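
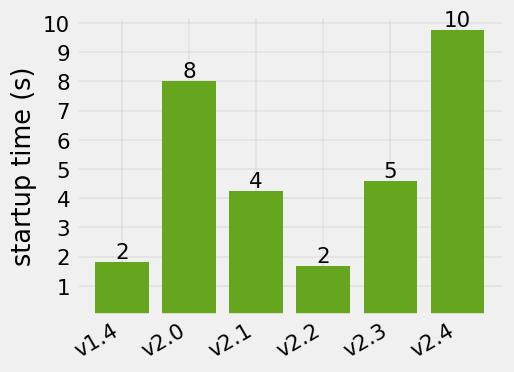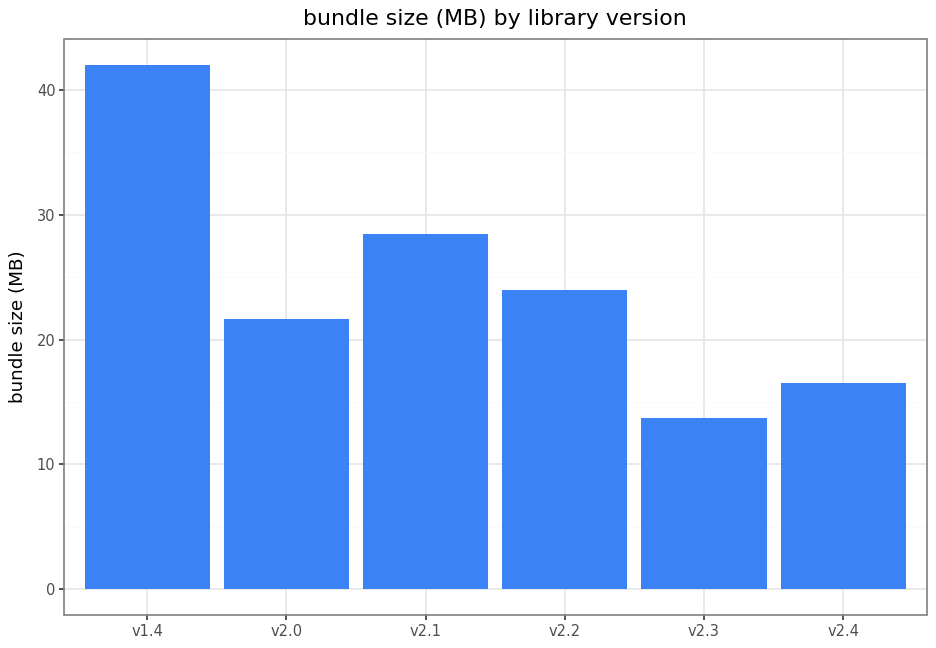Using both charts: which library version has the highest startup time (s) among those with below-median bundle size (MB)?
v2.4

Chart 2 median bundle size (MB) ≈ 25; below-median library versions: v2.0, v2.3, v2.4. Among those, v2.4 has the highest startup time (s) (≈ 10).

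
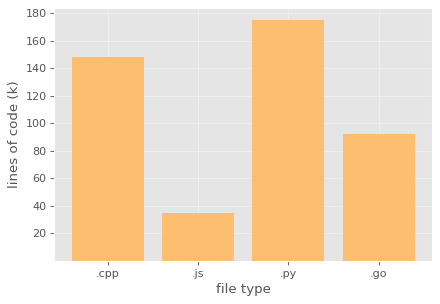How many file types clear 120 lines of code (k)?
Above 120: .cpp, .py.

2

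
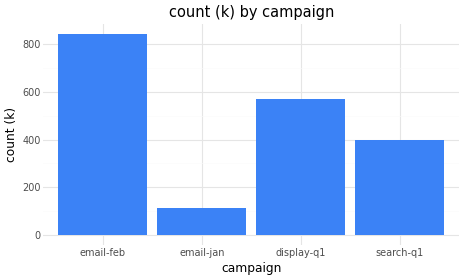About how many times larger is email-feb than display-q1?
email-feb ≈ 800, display-q1 ≈ 600; 800/600 ≈ 1.33.

≈ 1.33×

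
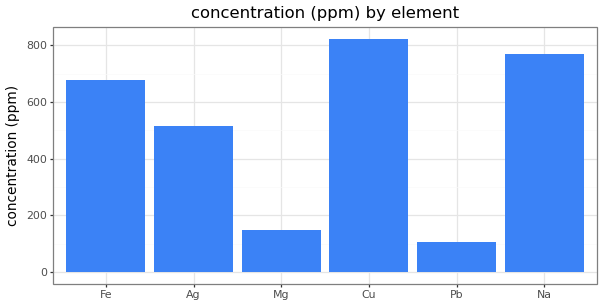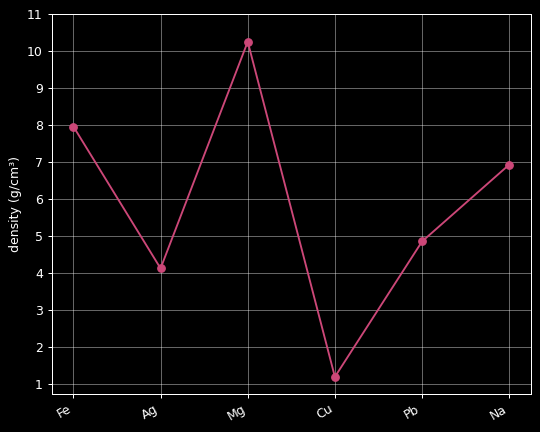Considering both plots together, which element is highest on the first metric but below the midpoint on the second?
Chart 2 median density (g/cm³) ≈ 6; below-median elements: Ag, Cu, Pb. Among those, Cu has the highest concentration (ppm) (≈ 800).

Cu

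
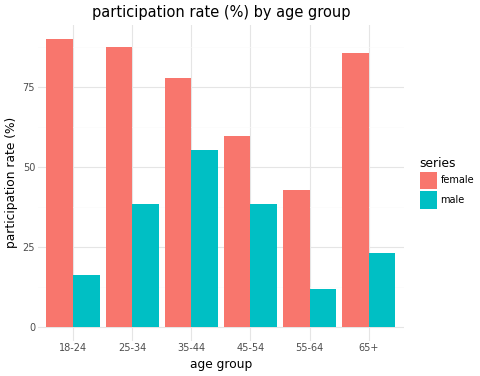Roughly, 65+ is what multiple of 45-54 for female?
65+ ≈ 90, 45-54 ≈ 60; 90/60 ≈ 1.5.

≈ 1.5×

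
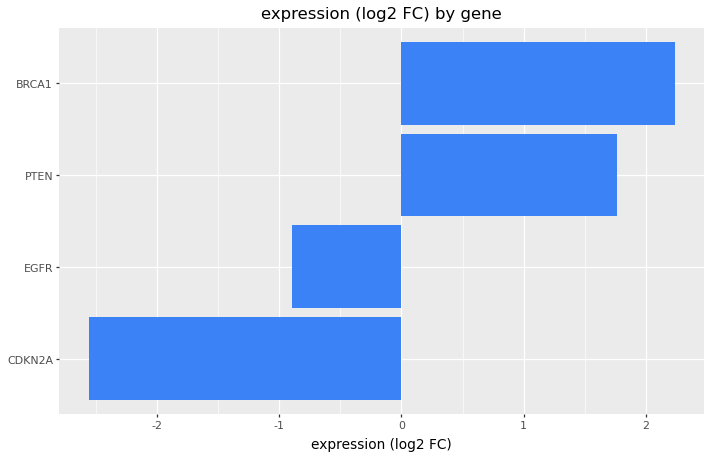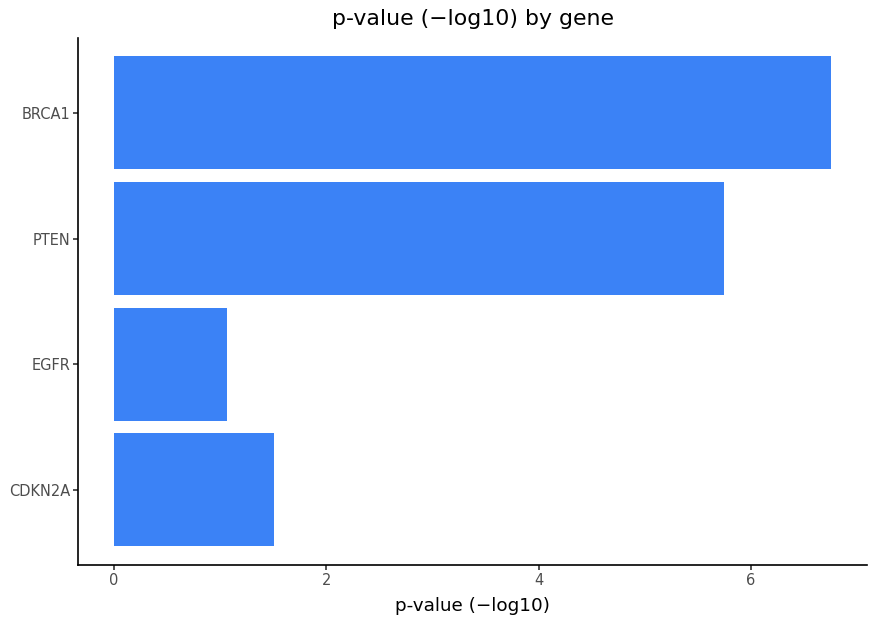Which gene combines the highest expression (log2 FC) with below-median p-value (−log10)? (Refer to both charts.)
Chart 2 median p-value (−log10) ≈ 4; below-median genes: CDKN2A, EGFR. Among those, EGFR has the highest expression (log2 FC) (≈ -1).

EGFR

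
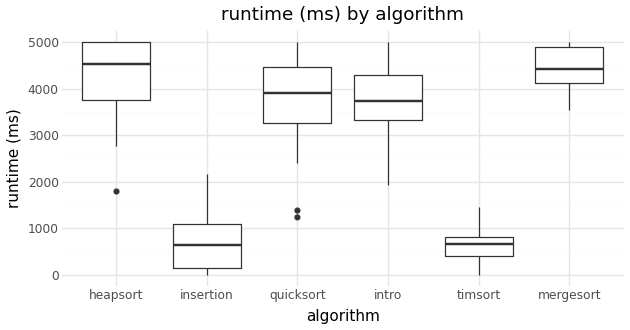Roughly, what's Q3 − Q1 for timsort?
≈ 500

Q3 ≈ 1000, Q1 ≈ 500; IQR ≈ 500.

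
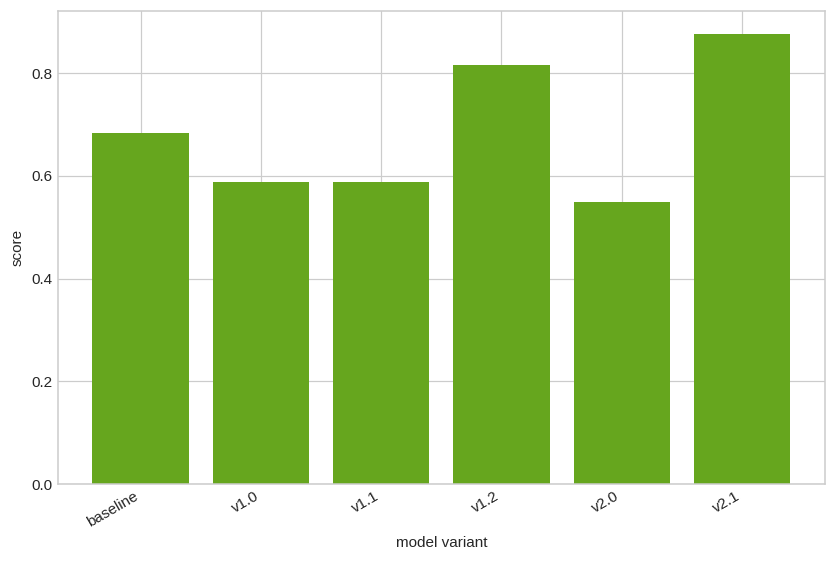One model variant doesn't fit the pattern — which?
v2.1 ≈ 0.9; the rest sit between ≈ 0.6 and ≈ 0.8.

v2.1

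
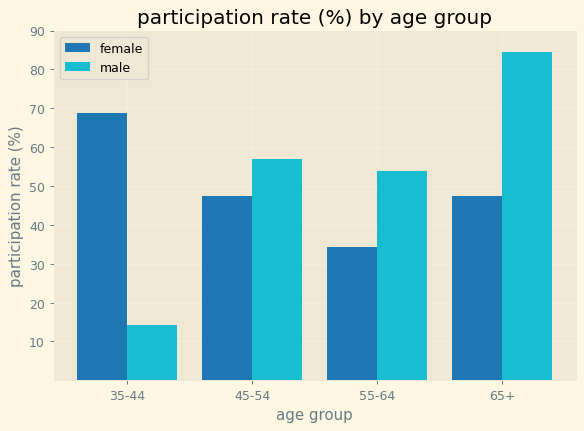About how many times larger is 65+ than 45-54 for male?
≈ 1.33×

65+ ≈ 80, 45-54 ≈ 60; 80/60 ≈ 1.33.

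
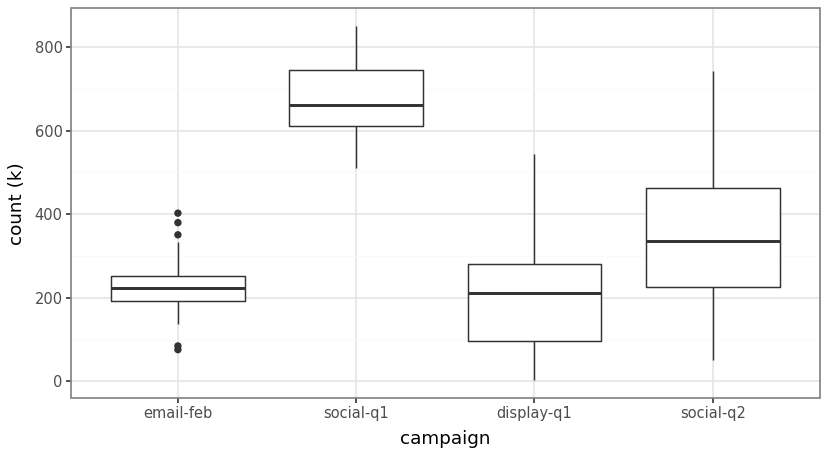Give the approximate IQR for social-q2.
≈ 250

Q3 ≈ 450, Q1 ≈ 200; IQR ≈ 250.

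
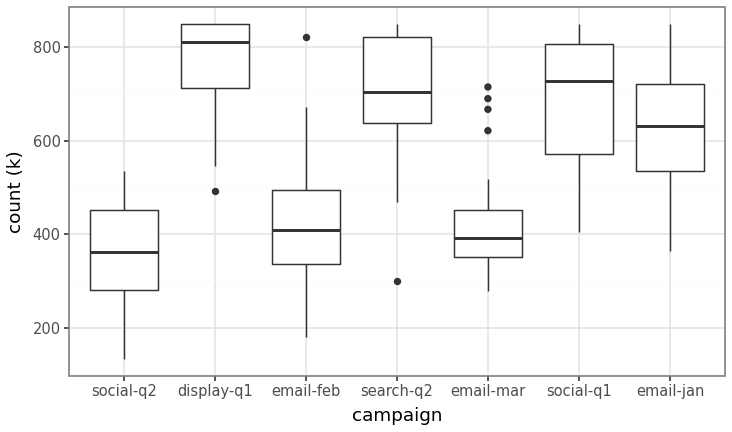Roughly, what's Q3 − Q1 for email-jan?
≈ 150

Q3 ≈ 700, Q1 ≈ 550; IQR ≈ 150.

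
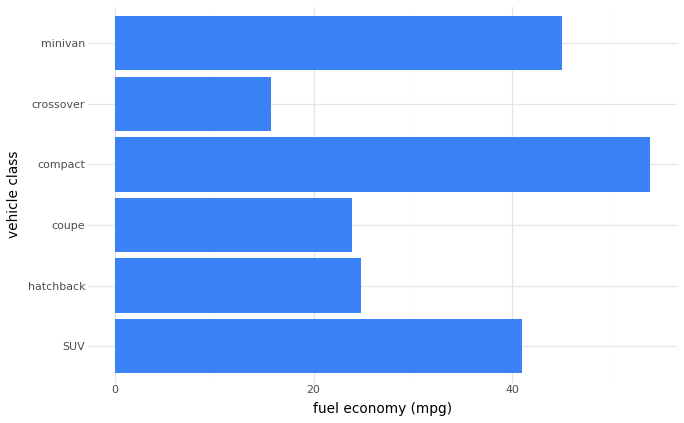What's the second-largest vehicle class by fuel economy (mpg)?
Top 3: compact ≈ 55, minivan ≈ 45, SUV ≈ 40.

minivan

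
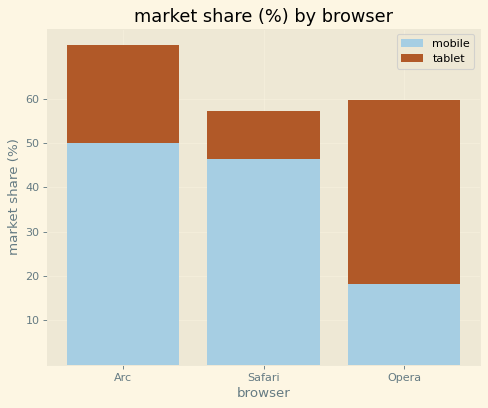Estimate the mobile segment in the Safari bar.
mobile top ≈ 50, bottom ≈ 0; segment ≈ 50.

≈ 50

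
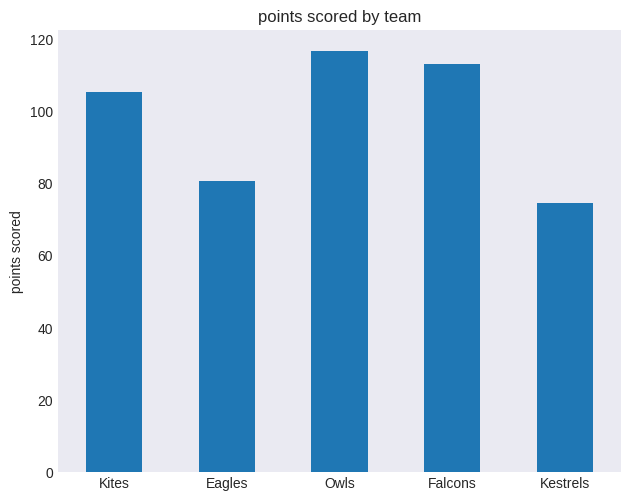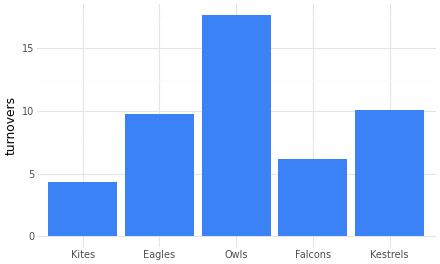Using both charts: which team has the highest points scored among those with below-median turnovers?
Falcons

Chart 2 median turnovers ≈ 10; below-median teams: Kites, Falcons. Among those, Falcons has the highest points scored (≈ 120).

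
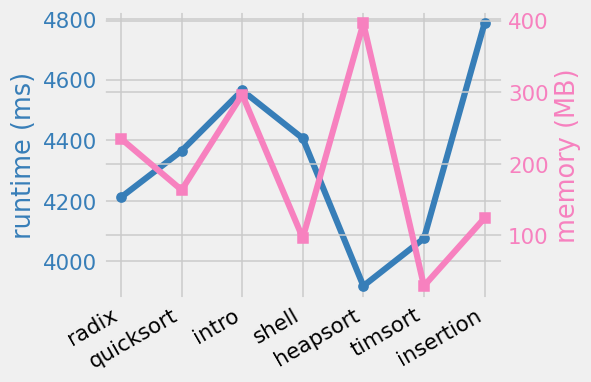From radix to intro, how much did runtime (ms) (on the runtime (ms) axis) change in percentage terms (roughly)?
≈ +9.5%

radix ≈ 4200, intro ≈ 4600; (4600 − 4200) / 4200 ≈ +9.5%.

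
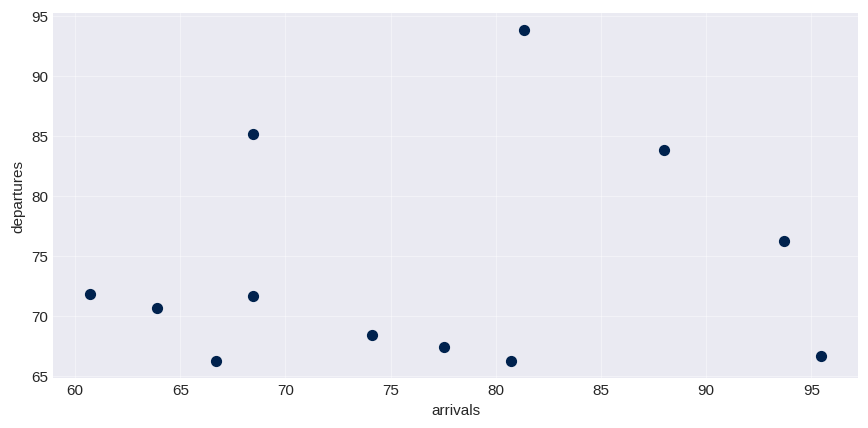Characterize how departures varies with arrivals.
Points are roughly uncorrelated; weak (|r| ≈ 0.1).

no clear correlation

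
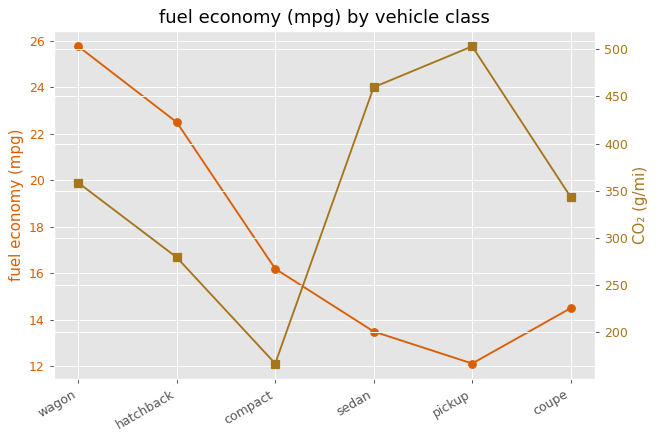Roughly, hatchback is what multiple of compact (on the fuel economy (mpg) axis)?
≈ 1.38×

hatchback ≈ 22, compact ≈ 16; 22/16 ≈ 1.38.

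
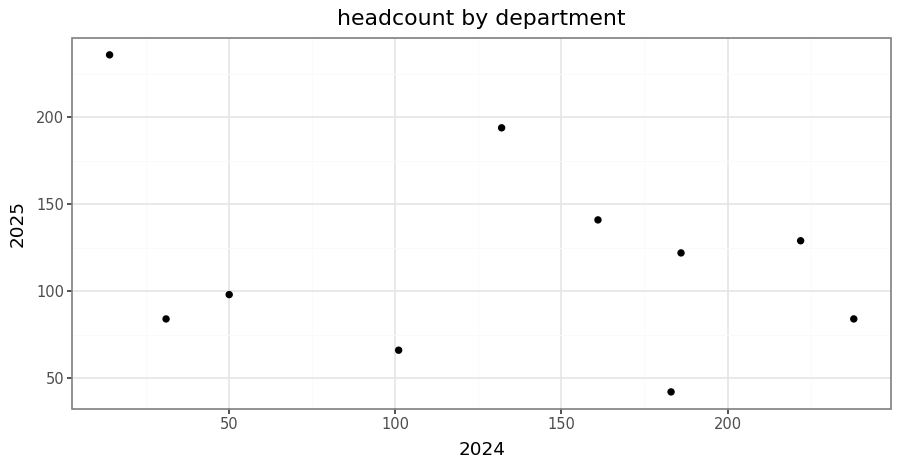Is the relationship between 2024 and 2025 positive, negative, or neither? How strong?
negative, weak

Points are negatively correlated; weak (|r| ≈ 0.3).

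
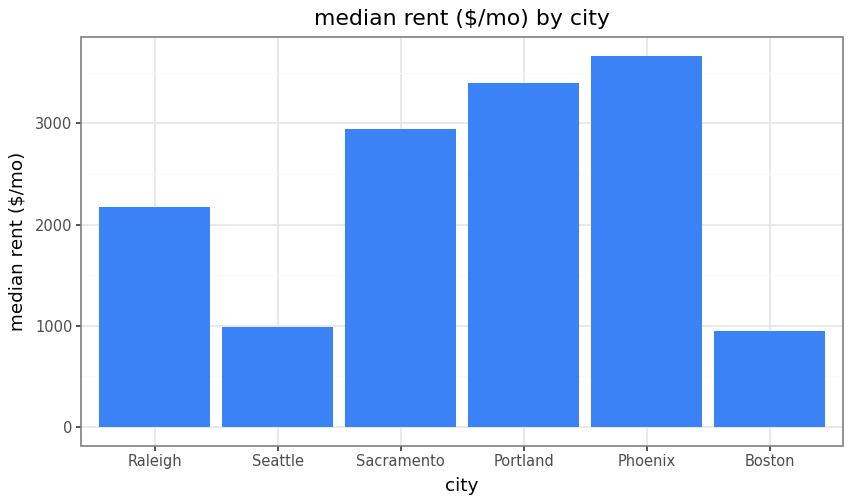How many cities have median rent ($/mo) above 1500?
4

Above 1500: Raleigh, Sacramento, Portland, Phoenix.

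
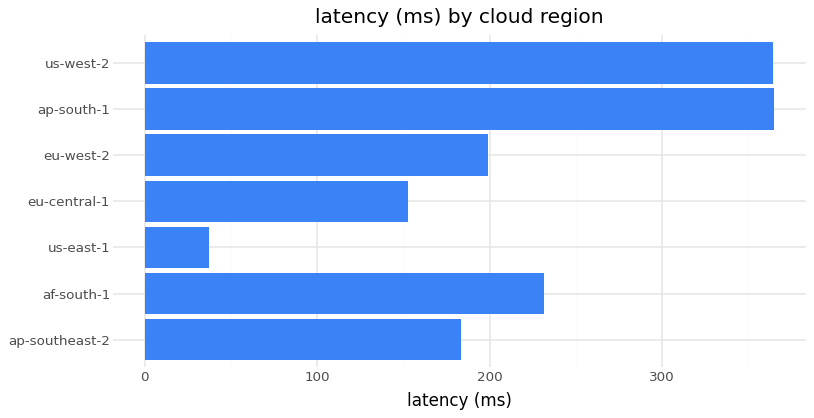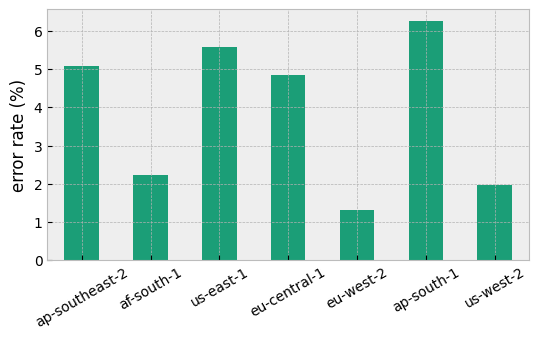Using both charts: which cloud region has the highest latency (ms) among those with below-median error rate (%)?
us-west-2

Chart 2 median error rate (%) ≈ 5; below-median cloud regions: af-south-1, eu-west-2, us-west-2. Among those, us-west-2 has the highest latency (ms) (≈ 350).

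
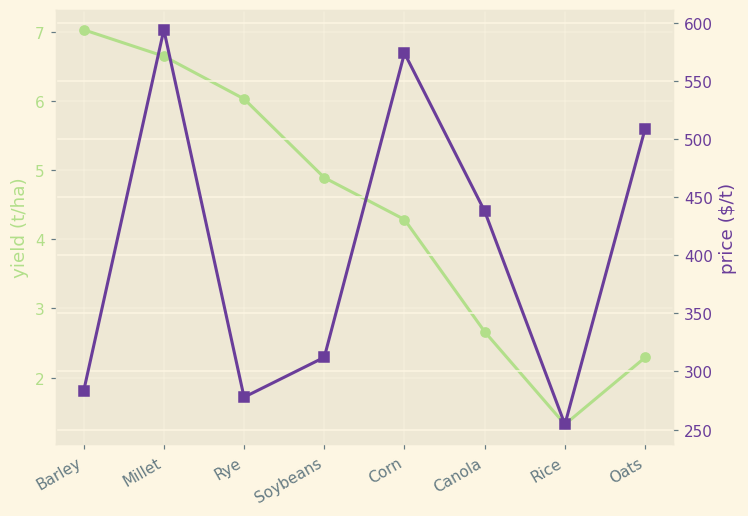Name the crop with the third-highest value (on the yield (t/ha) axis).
Top 4 (on the yield (t/ha) axis): Barley ≈ 7.0, Millet ≈ 6.5, Rye ≈ 6.0, Soybeans ≈ 5.0.

Rye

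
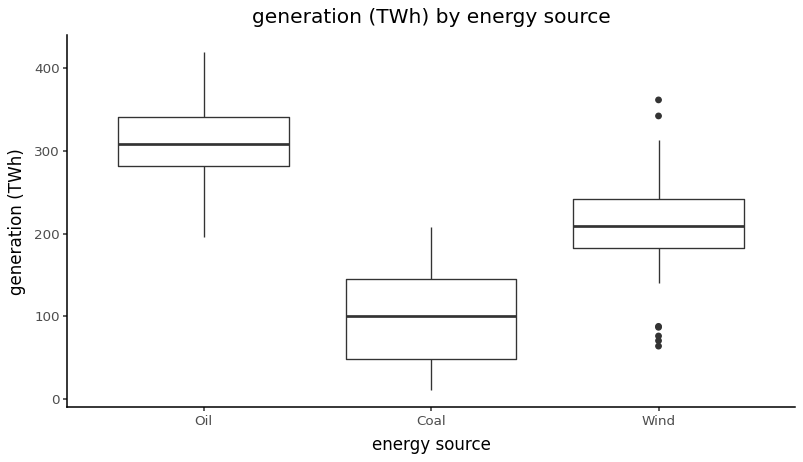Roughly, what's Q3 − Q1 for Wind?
≈ 60

Q3 ≈ 240, Q1 ≈ 180; IQR ≈ 60.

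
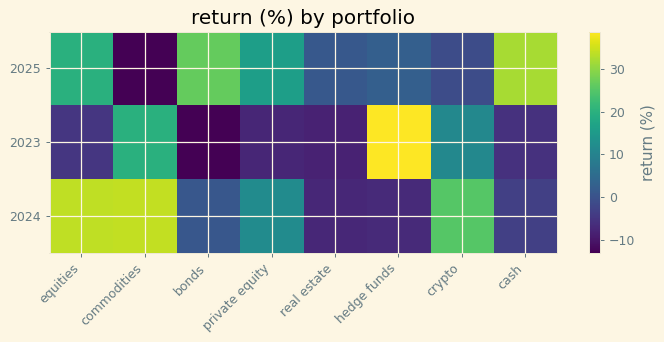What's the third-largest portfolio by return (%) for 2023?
crypto

Top 4 for 2023: hedge funds ≈ 40, commodities ≈ 20, crypto ≈ 10, equities ≈ -5.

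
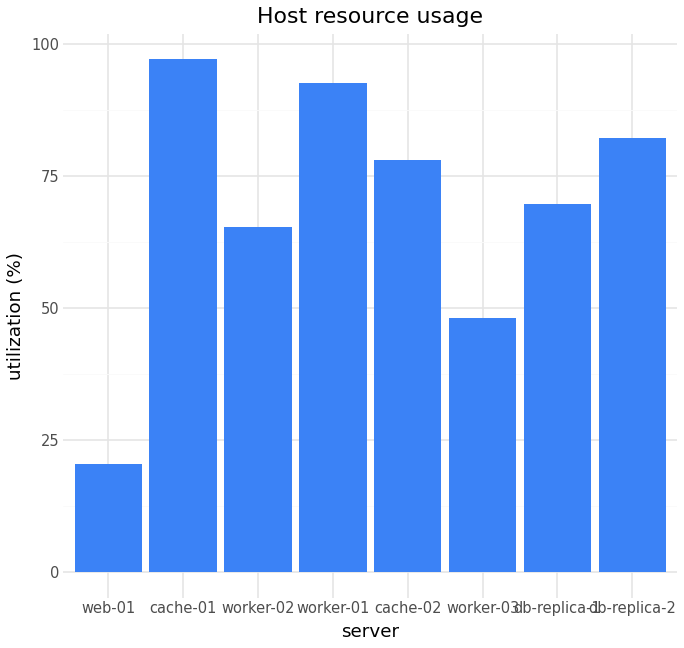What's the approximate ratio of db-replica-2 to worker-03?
db-replica-2 ≈ 80, worker-03 ≈ 50; 80/50 ≈ 1.6.

≈ 1.6×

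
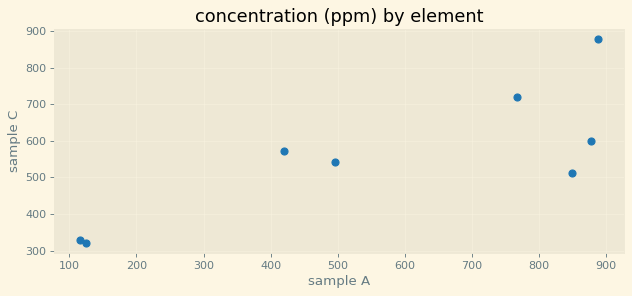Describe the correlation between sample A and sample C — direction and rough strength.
Points are positively correlated; strong (|r| ≈ 0.8).

positive, strong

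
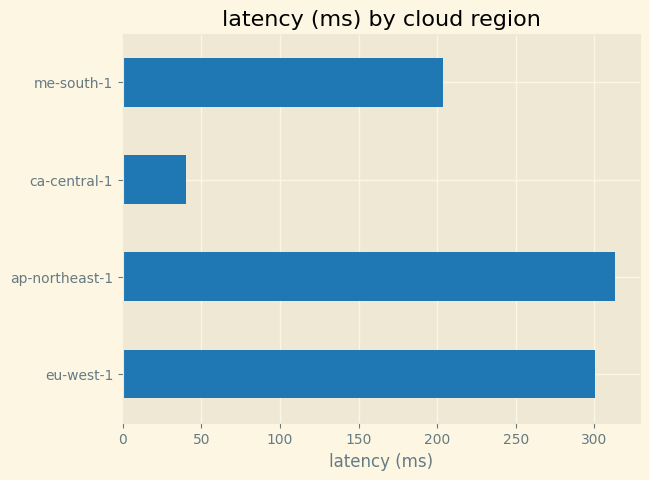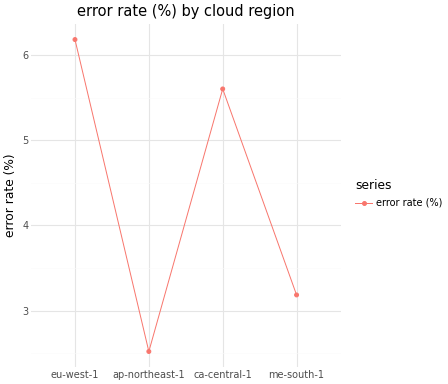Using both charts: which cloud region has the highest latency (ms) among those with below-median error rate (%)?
ap-northeast-1

Chart 2 median error rate (%) ≈ 4; below-median cloud regions: ap-northeast-1, me-south-1. Among those, ap-northeast-1 has the highest latency (ms) (≈ 300).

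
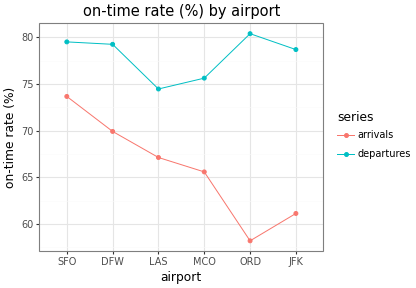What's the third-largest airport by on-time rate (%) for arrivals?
Top 4 for arrivals: SFO ≈ 74, DFW ≈ 70, LAS ≈ 68, MCO ≈ 66.

LAS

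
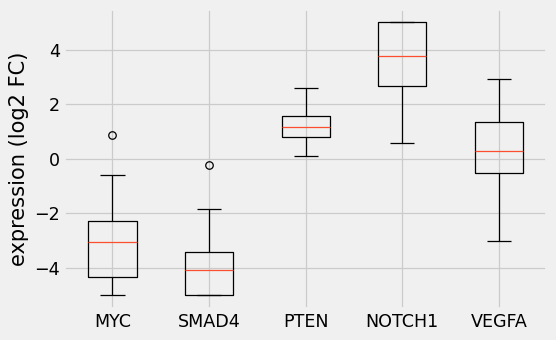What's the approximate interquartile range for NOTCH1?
≈ 2

Q3 ≈ 5, Q1 ≈ 3; IQR ≈ 2.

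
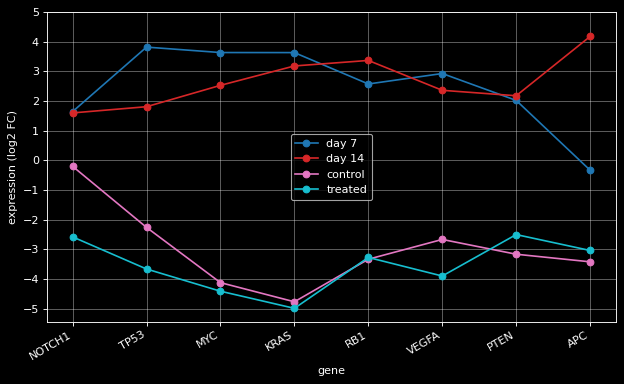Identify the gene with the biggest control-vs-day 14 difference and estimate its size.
KRAS, ≈ 8 log2 FC

KRAS: control ≈ -5, day 14 ≈ 3 → gap ≈ 8. Next-largest (APC) is only ≈ 7.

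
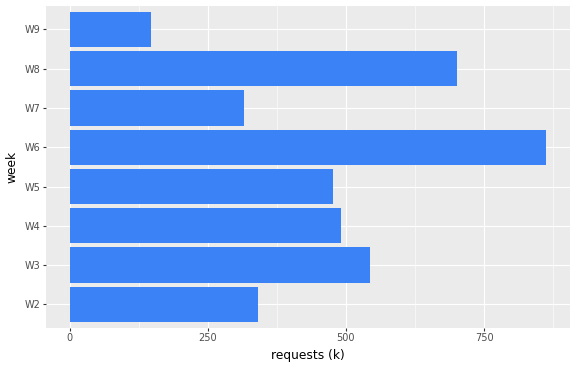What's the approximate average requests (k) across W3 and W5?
(500 + 500) / 2 ≈ 500.

≈ 500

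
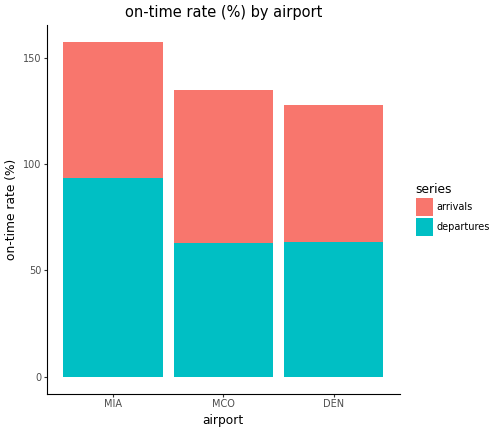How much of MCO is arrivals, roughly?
arrivals top ≈ 140, bottom ≈ 60; segment ≈ 80.

≈ 80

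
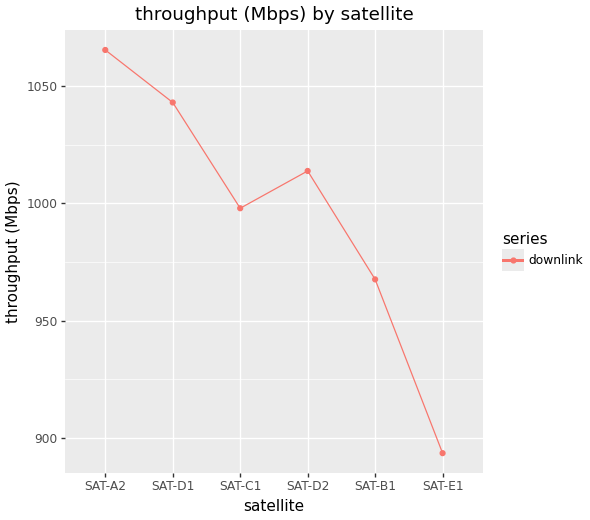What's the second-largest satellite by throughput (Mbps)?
SAT-D1

Top 3: SAT-A2 ≈ 1060, SAT-D1 ≈ 1040, SAT-D2 ≈ 1020.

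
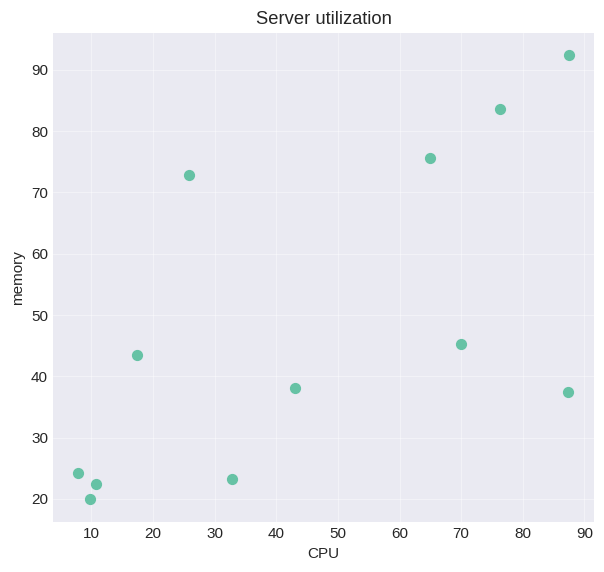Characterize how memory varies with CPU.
positive, moderate

Points are positively correlated; moderate (|r| ≈ 0.6).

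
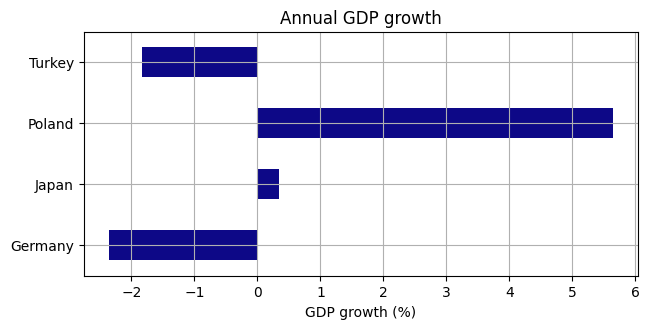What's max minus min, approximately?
≈ 8

Max Poland ≈ 6, min Germany ≈ -2; range ≈ 8.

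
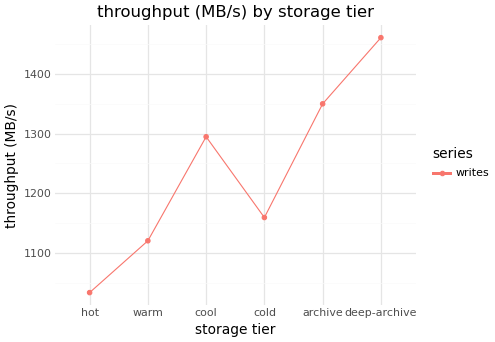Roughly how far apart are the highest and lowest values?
≈ 400

Max deep-archive ≈ 1450, min hot ≈ 1050; range ≈ 400.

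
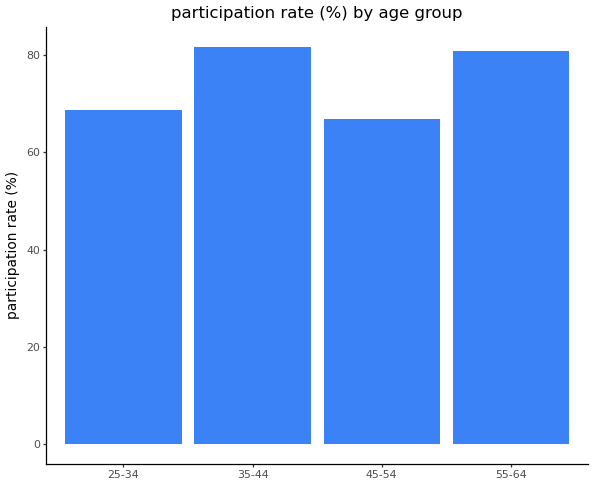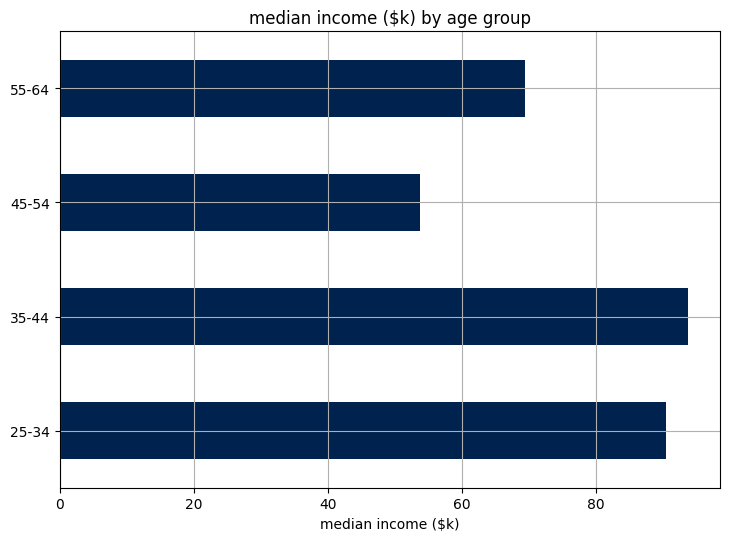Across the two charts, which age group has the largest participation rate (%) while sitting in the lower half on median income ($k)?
Chart 2 median median income ($k) ≈ 80; below-median age groups: 45-54, 55-64. Among those, 55-64 has the highest participation rate (%) (≈ 80).

55-64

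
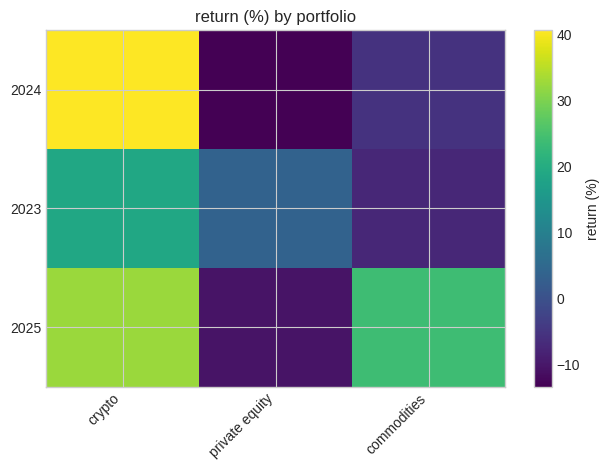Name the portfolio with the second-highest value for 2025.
commodities

Top 3 for 2025: crypto ≈ 30, commodities ≈ 25, private equity ≈ -10.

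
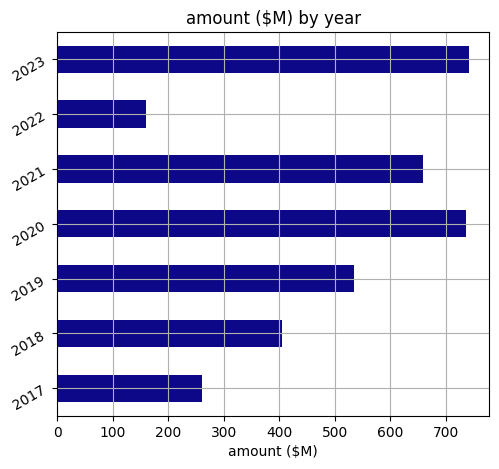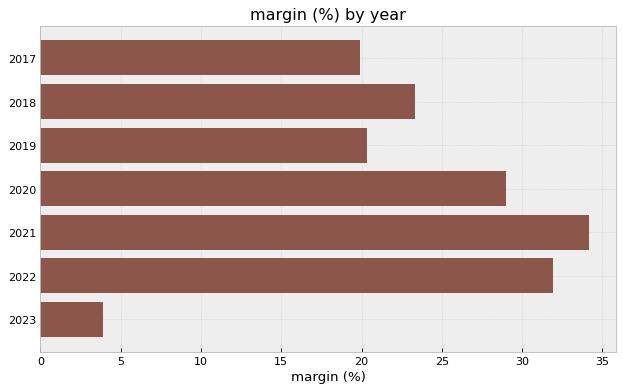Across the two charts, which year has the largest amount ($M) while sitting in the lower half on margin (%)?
Chart 2 median margin (%) ≈ 25; below-median years: 2017, 2019, 2023. Among those, 2023 has the highest amount ($M) (≈ 700).

2023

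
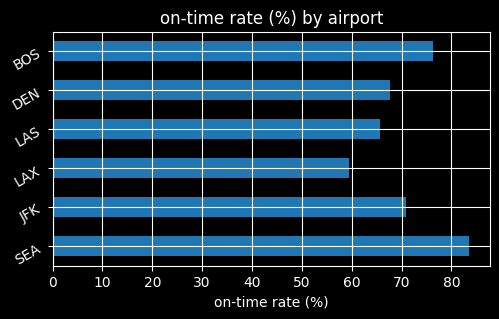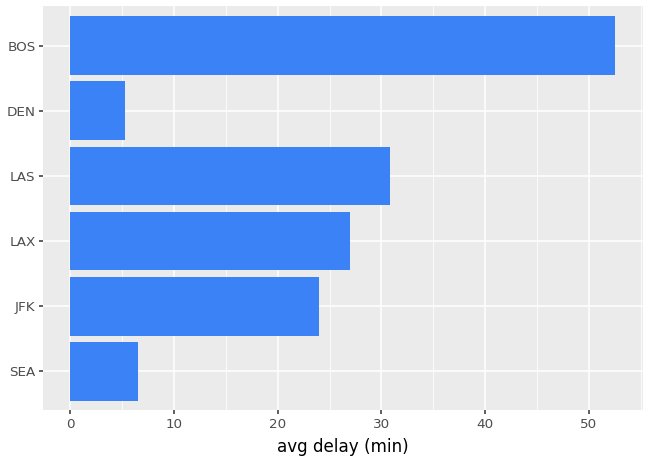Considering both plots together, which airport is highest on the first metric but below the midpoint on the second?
Chart 2 median avg delay (min) ≈ 25; below-median airports: SEA, JFK, DEN. Among those, SEA has the highest on-time rate (%) (≈ 80).

SEA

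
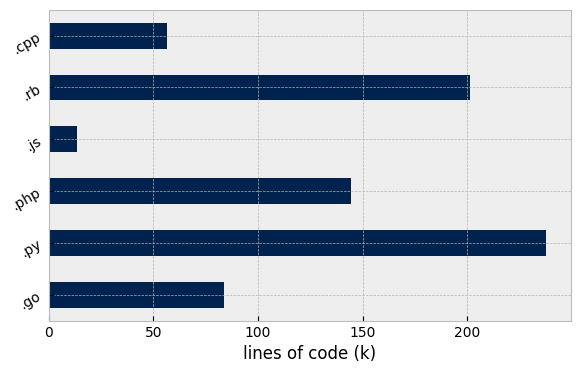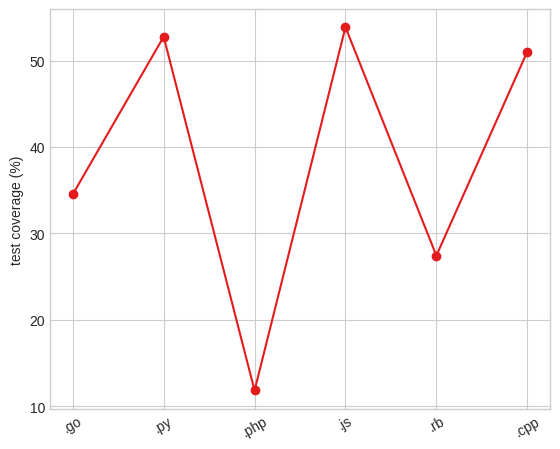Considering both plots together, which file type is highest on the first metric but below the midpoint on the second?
Chart 2 median test coverage (%) ≈ 45; below-median file types: .go, .php, .rb. Among those, .rb has the highest lines of code (k) (≈ 200).

.rb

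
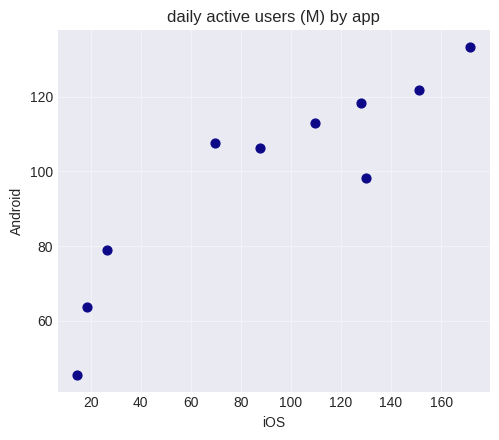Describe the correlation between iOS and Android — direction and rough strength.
positive, strong

Points are positively correlated; strong (|r| ≈ 0.9).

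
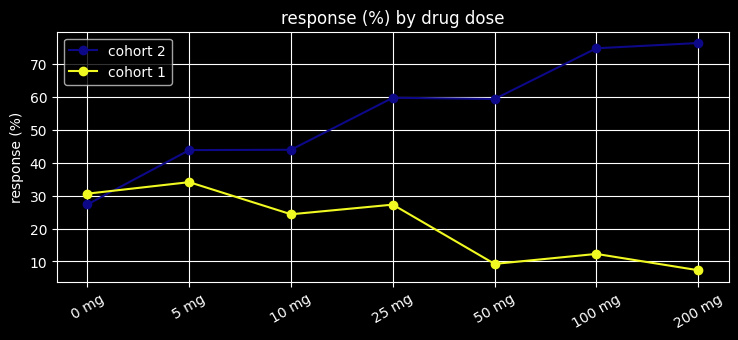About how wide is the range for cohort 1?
≈ 20

Max 5 mg ≈ 30, min 200 mg ≈ 10; range ≈ 20.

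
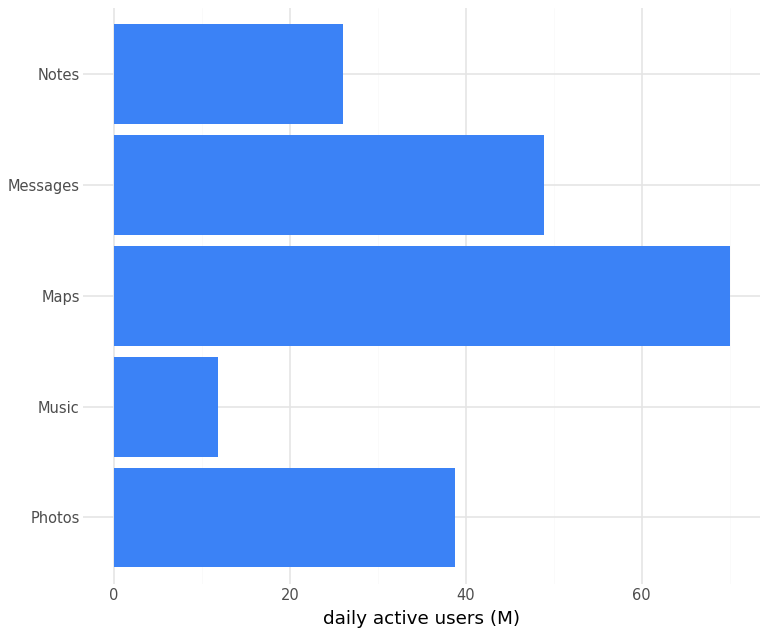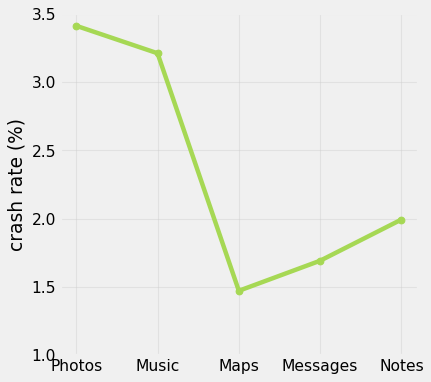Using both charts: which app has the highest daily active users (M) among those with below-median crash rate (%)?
Maps

Chart 2 median crash rate (%) ≈ 2; below-median apps: Maps, Messages. Among those, Maps has the highest daily active users (M) (≈ 70).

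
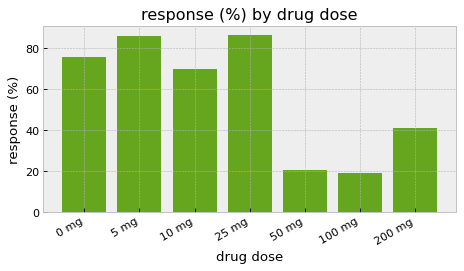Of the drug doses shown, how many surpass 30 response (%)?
Above 30: 0 mg, 5 mg, 10 mg, 25 mg, 200 mg.

5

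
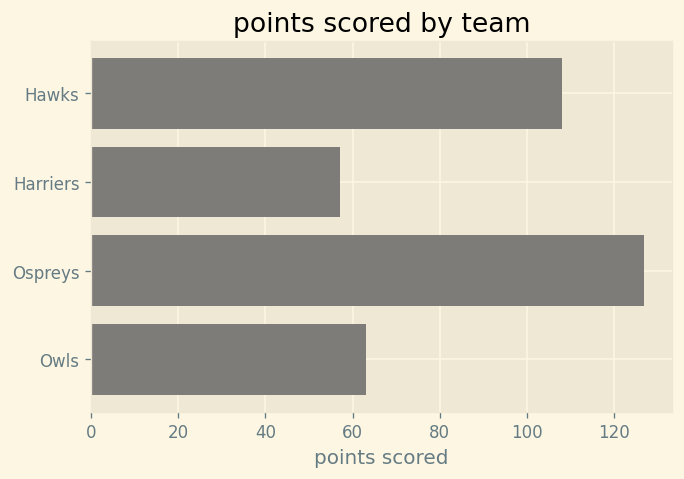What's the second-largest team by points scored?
Hawks

Top 3: Ospreys ≈ 120, Hawks ≈ 100, Owls ≈ 60.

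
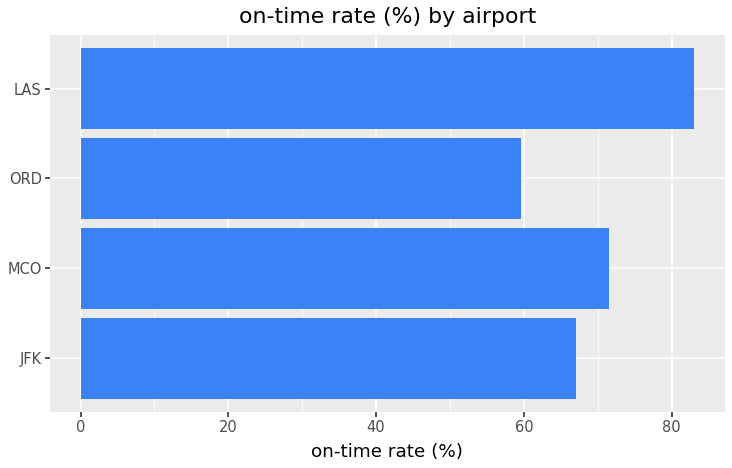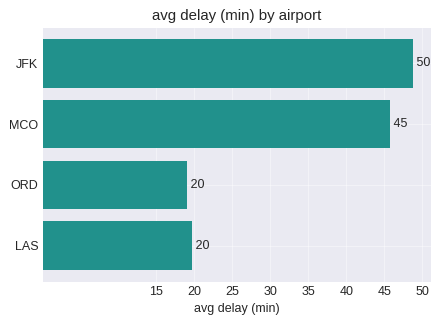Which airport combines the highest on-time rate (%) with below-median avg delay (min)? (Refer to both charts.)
Chart 2 median avg delay (min) ≈ 35; below-median airports: ORD, LAS. Among those, LAS has the highest on-time rate (%) (≈ 80).

LAS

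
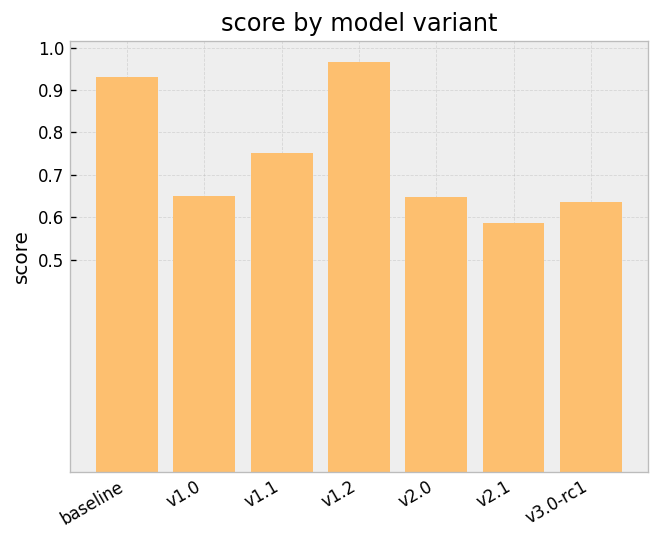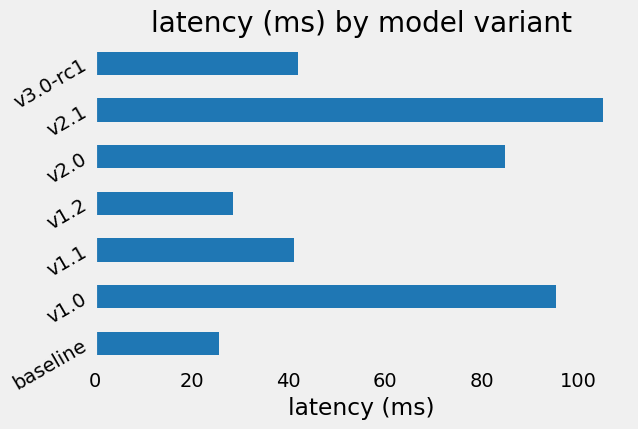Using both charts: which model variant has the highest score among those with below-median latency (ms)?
Chart 2 median latency (ms) ≈ 40; below-median model variants: baseline, v1.1, v1.2. Among those, v1.2 has the highest score (≈ 1).

v1.2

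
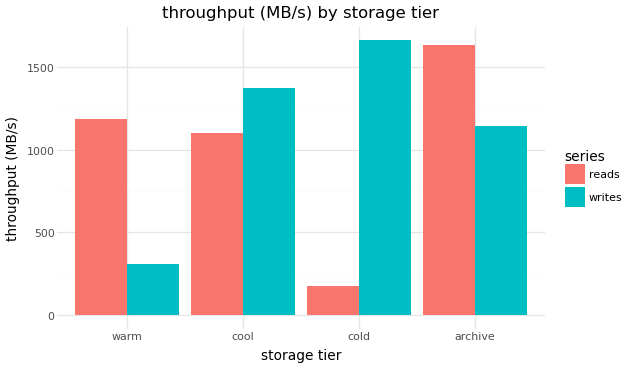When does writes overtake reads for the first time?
cool

warm: writes ≈ 400 vs reads ≈ 1200 (not yet); cool: writes ≈ 1400 vs reads ≈ 1200 (first crossover).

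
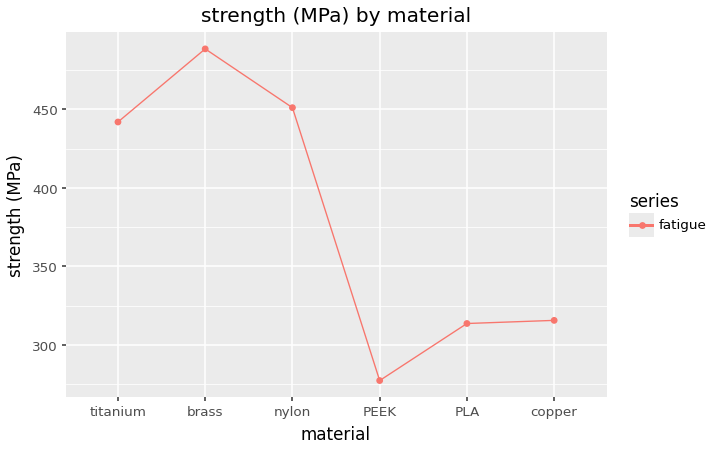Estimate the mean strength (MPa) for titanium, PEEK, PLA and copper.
≈ 340

(440 + 280 + 320 + 320) / 4 ≈ 340.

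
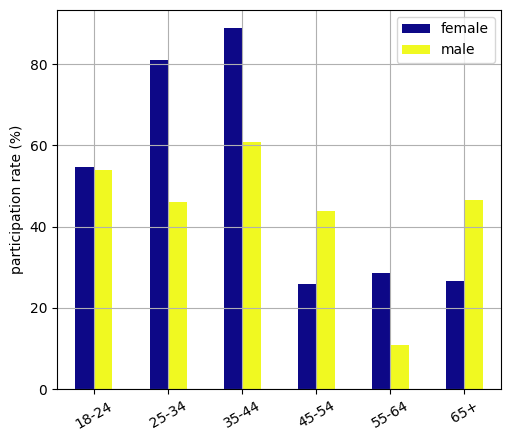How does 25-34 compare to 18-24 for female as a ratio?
≈ 1.6×

25-34 ≈ 80, 18-24 ≈ 50; 80/50 ≈ 1.6.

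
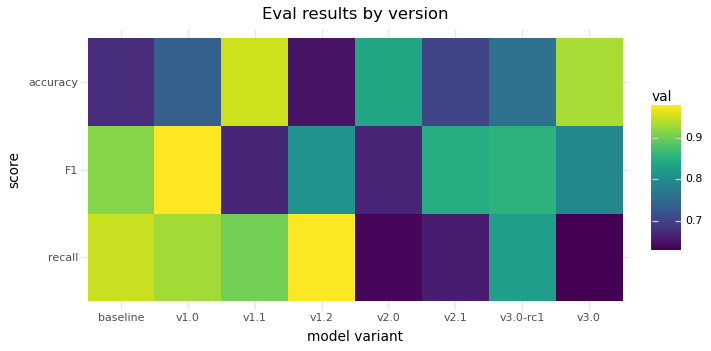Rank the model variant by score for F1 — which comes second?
baseline

Top 3 for F1: v1.0 ≈ 1.00, baseline ≈ 0.90, v3.0-rc1 ≈ 0.85.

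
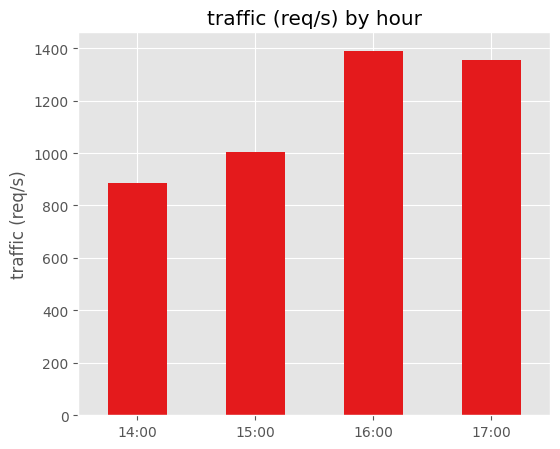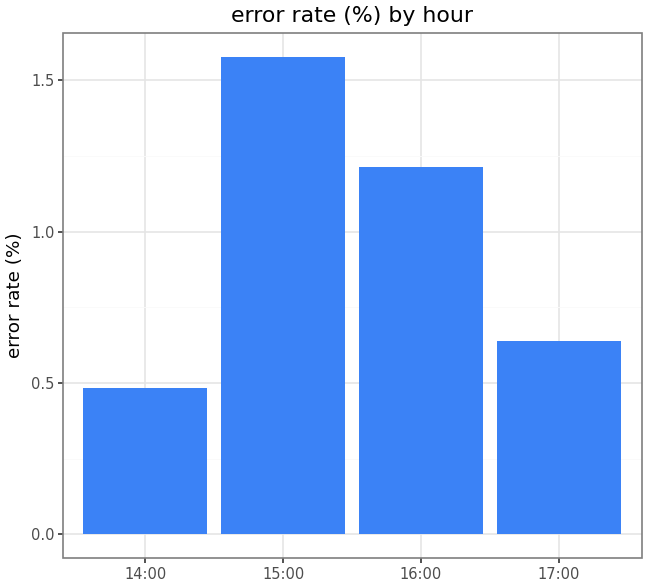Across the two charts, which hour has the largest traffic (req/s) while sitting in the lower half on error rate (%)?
17:00

Chart 2 median error rate (%) ≈ 1; below-median hours: 14:00, 17:00. Among those, 17:00 has the highest traffic (req/s) (≈ 1400).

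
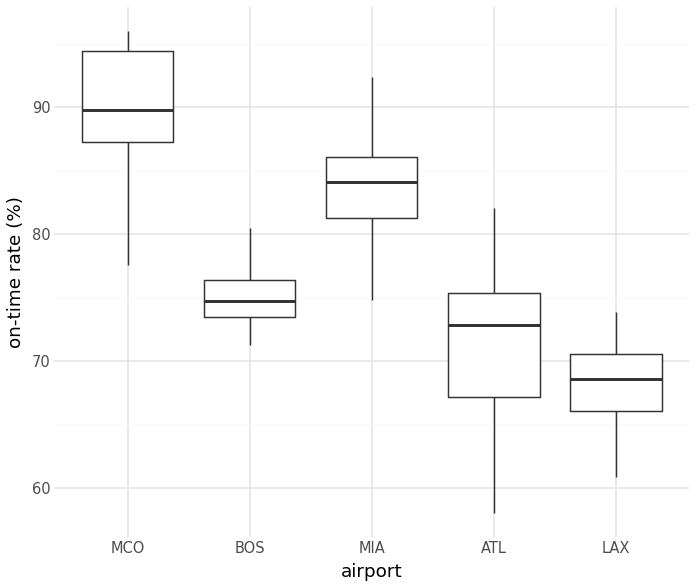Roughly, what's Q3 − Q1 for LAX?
≈ 4

Q3 ≈ 70, Q1 ≈ 66; IQR ≈ 4.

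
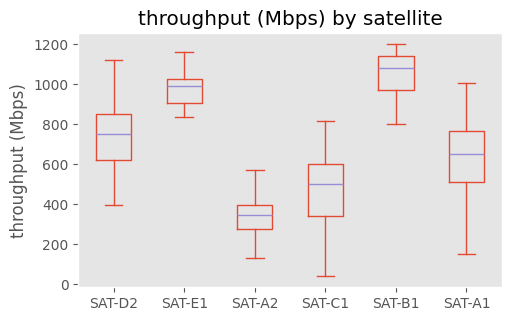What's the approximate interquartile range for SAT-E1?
≈ 100

Q3 ≈ 1000, Q1 ≈ 900; IQR ≈ 100.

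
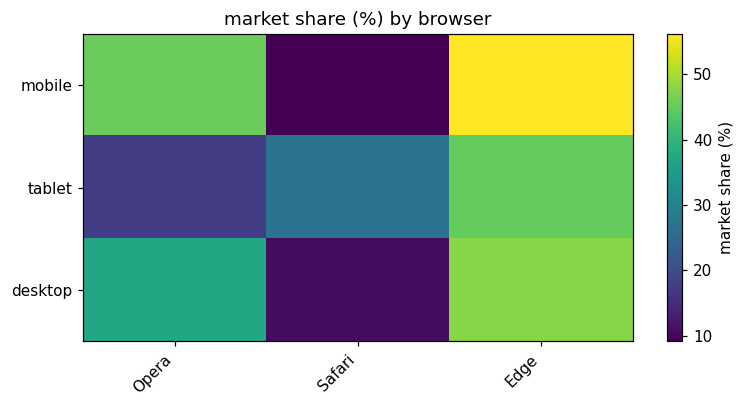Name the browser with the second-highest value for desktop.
Opera

Top 3 for desktop: Edge ≈ 50, Opera ≈ 35, Safari ≈ 10.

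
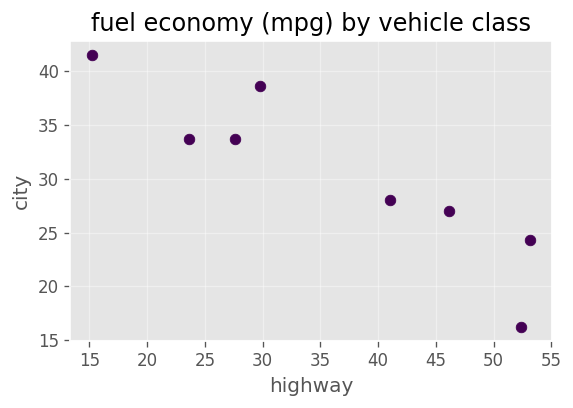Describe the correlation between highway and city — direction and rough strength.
negative, strong

Points are negatively correlated; strong (|r| ≈ 0.9).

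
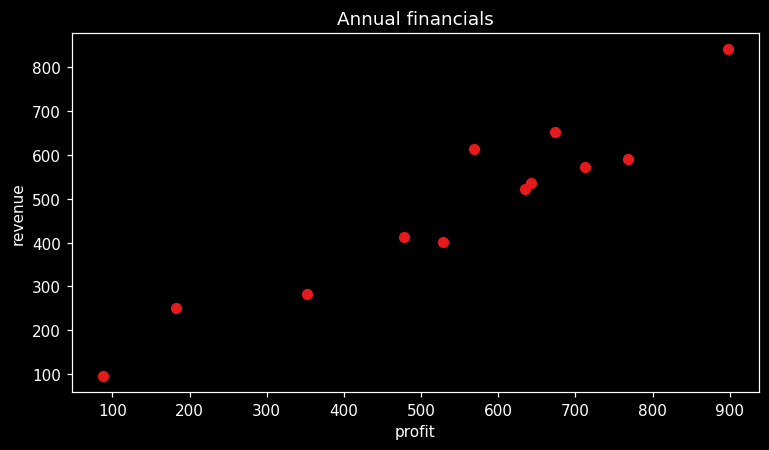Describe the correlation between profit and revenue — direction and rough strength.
Points are positively correlated; strong (|r| ≈ 1.0).

positive, strong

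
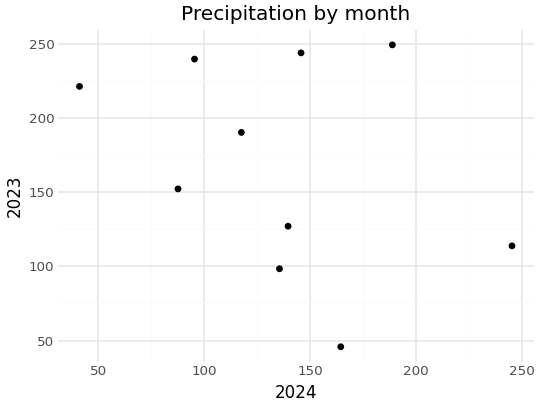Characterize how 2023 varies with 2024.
negative, weak

Points are negatively correlated; weak (|r| ≈ 0.3).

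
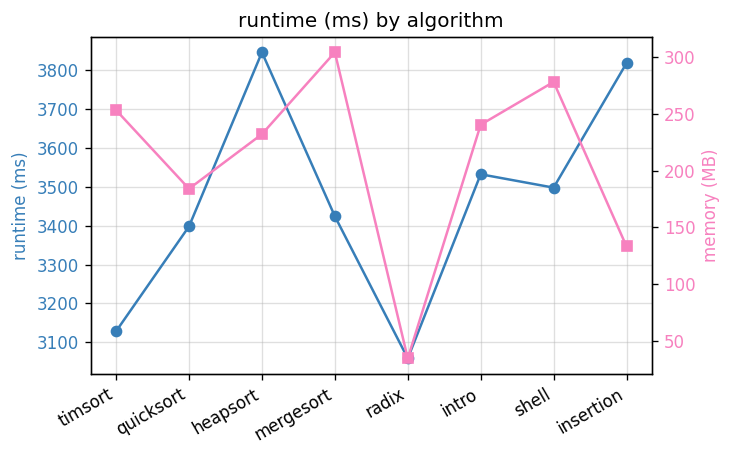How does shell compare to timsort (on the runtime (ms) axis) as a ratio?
shell ≈ 3500, timsort ≈ 3100; 3500/3100 ≈ 1.13.

≈ 1.13×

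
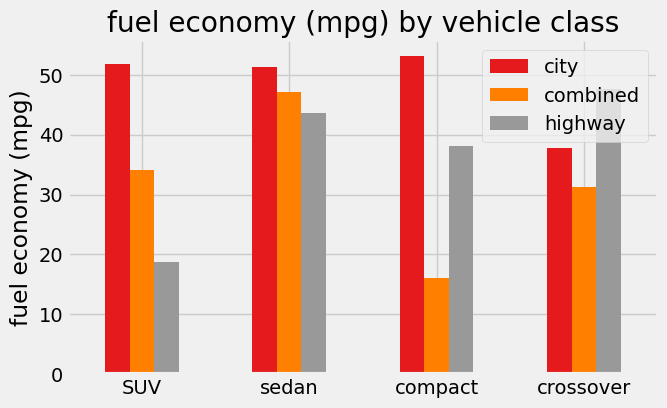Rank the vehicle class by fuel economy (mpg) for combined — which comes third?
Top 4 for combined: sedan ≈ 45, SUV ≈ 35, crossover ≈ 30, compact ≈ 15.

crossover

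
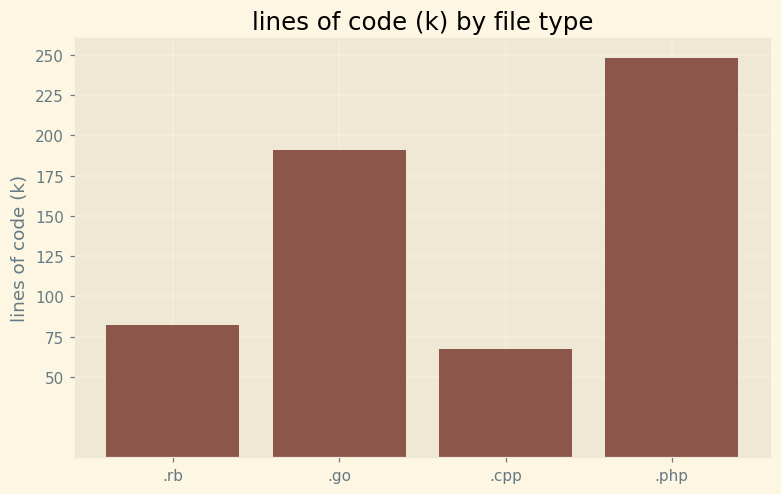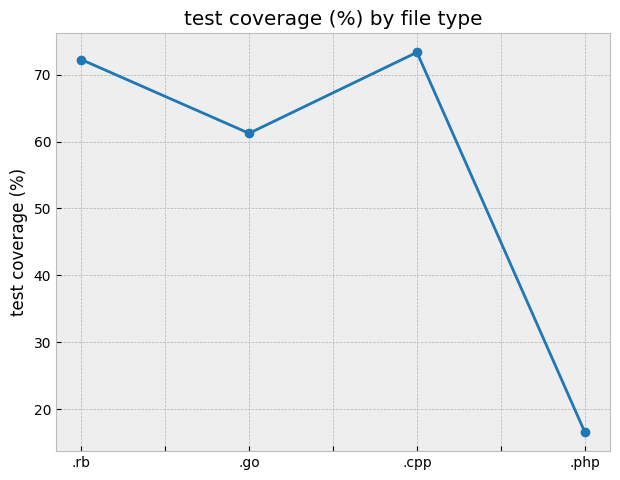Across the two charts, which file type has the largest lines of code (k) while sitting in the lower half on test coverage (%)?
.php

Chart 2 median test coverage (%) ≈ 70; below-median file types: .go, .php. Among those, .php has the highest lines of code (k) (≈ 250).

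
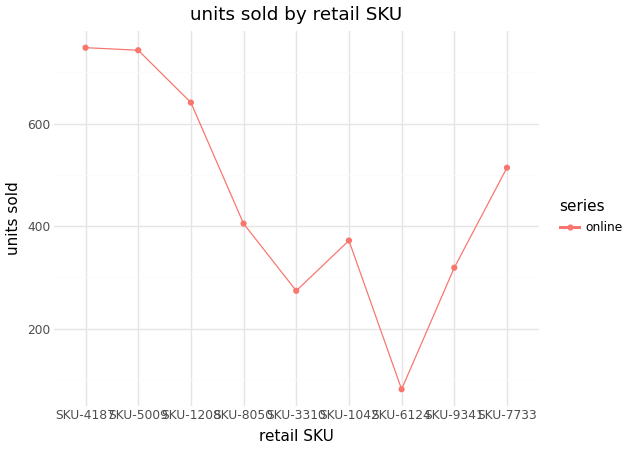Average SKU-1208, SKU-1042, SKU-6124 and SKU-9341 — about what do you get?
(600 + 400 + 100 + 300) / 4 ≈ 350.

≈ 350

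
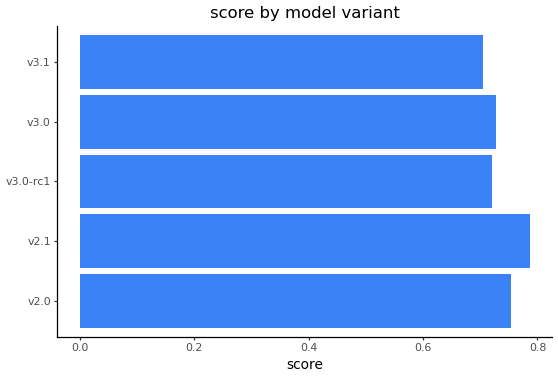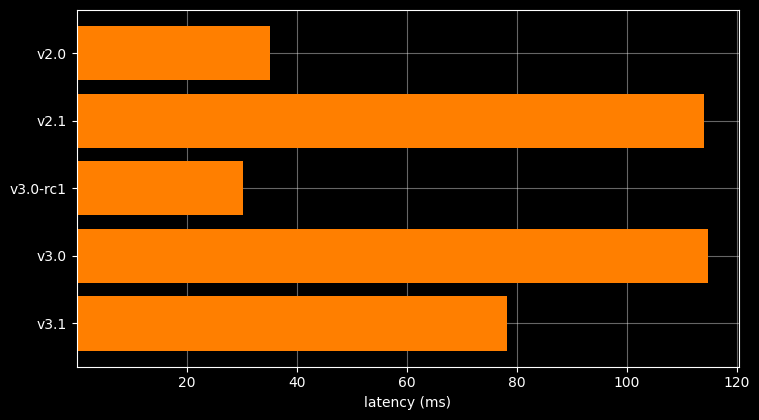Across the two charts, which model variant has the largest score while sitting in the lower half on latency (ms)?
v2.0

Chart 2 median latency (ms) ≈ 80; below-median model variants: v2.0, v3.0-rc1. Among those, v2.0 has the highest score (≈ 0.8).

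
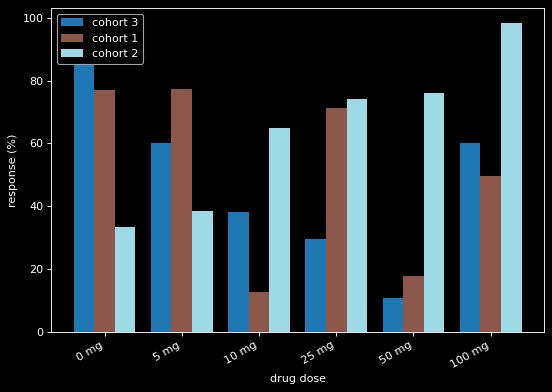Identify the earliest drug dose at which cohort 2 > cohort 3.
5 mg: cohort 2 ≈ 40 vs cohort 3 ≈ 60 (not yet); 10 mg: cohort 2 ≈ 60 vs cohort 3 ≈ 40 (first crossover).

10 mg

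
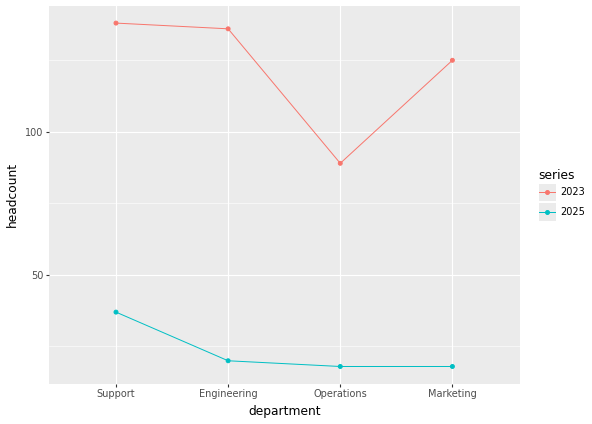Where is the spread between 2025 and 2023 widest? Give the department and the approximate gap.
Engineering: 2025 ≈ 20, 2023 ≈ 140 → gap ≈ 120. Next-largest (Marketing) is only ≈ 100.

Engineering, ≈ 120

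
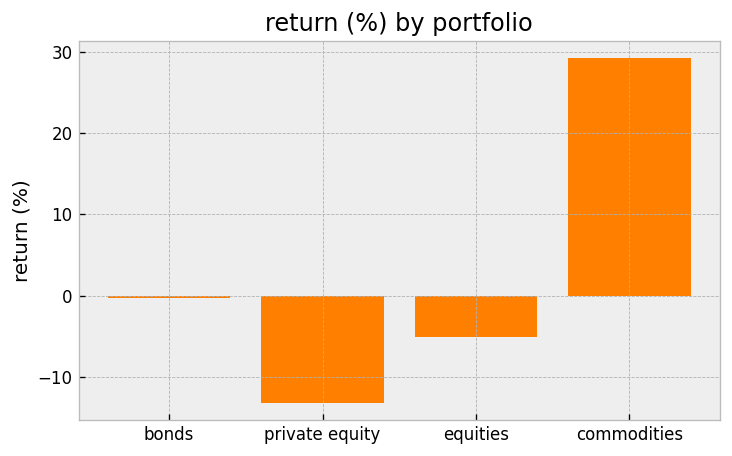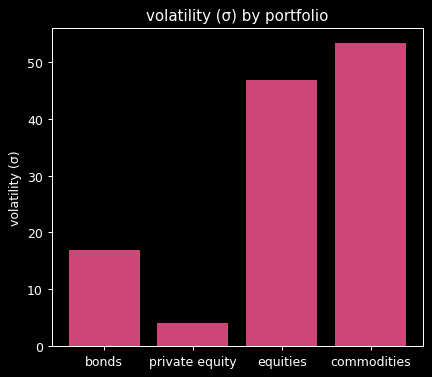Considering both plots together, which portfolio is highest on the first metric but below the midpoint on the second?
bonds

Chart 2 median volatility (σ) ≈ 30; below-median portfolios: bonds, private equity. Among those, bonds has the highest return (%) (≈ 0).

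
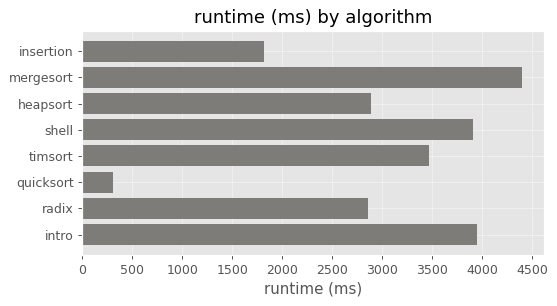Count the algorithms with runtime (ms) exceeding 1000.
Above 1000: insertion, mergesort, heapsort, shell, timsort, radix, intro.

7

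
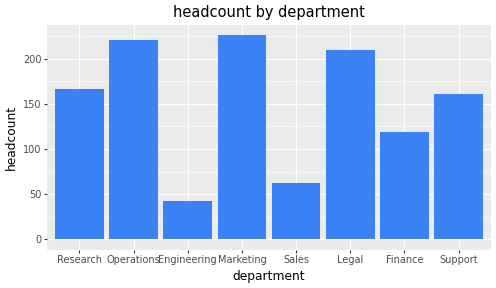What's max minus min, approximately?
Max Marketing ≈ 220, min Engineering ≈ 40; range ≈ 180.

≈ 180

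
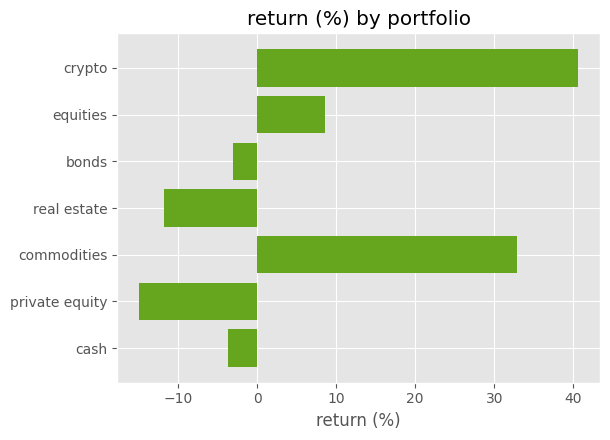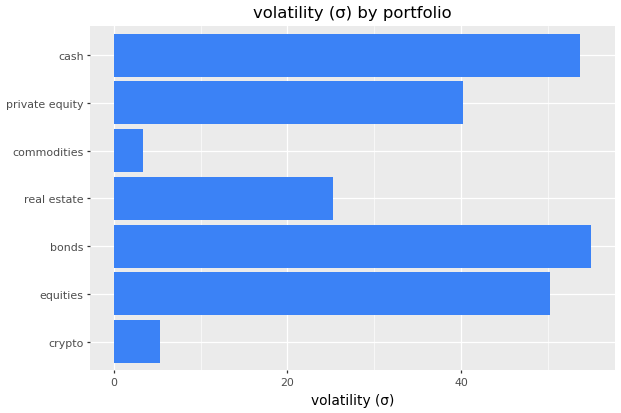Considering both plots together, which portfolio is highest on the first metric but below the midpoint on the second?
crypto

Chart 2 median volatility (σ) ≈ 40; below-median portfolios: crypto, real estate, commodities. Among those, crypto has the highest return (%) (≈ 40).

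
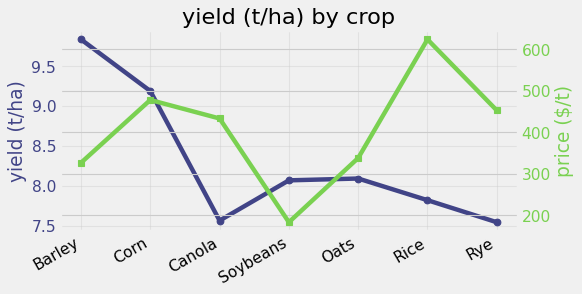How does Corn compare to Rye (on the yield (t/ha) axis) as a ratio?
≈ 1.21×

Corn ≈ 9.2, Rye ≈ 7.6; 9.2/7.6 ≈ 1.21.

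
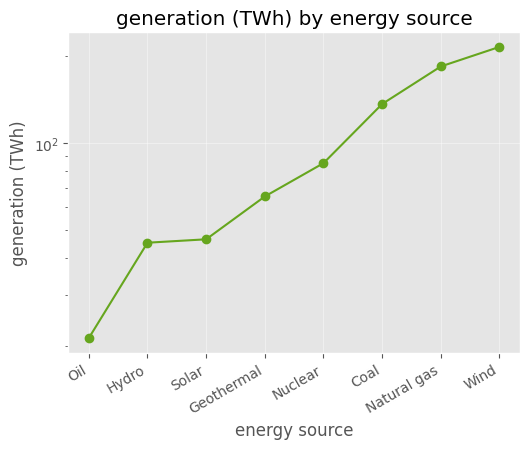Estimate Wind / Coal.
≈ 1.57×

Wind ≈ 220, Coal ≈ 140; 220/140 ≈ 1.57.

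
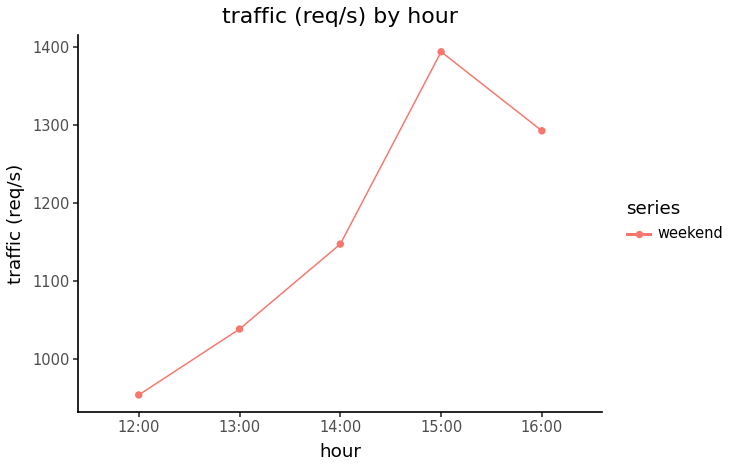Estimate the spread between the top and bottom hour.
≈ 450

Max 15:00 ≈ 1400, min 12:00 ≈ 950; range ≈ 450.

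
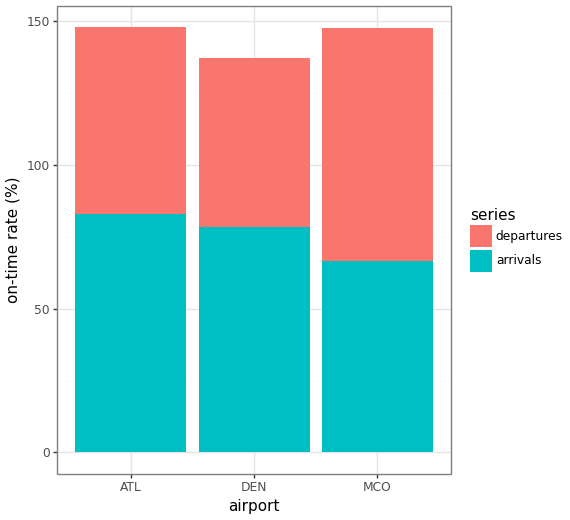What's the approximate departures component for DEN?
departures top ≈ 140, bottom ≈ 80; segment ≈ 60.

≈ 60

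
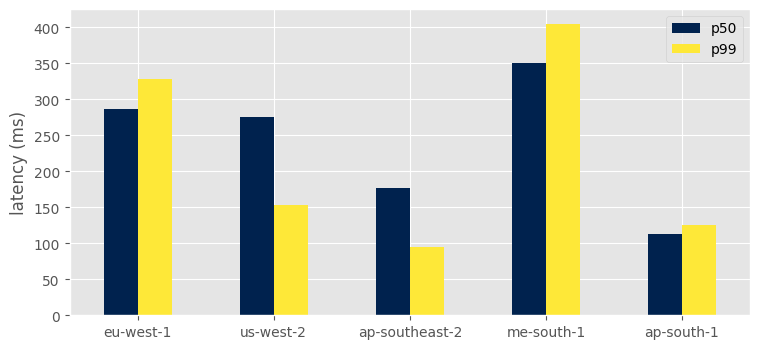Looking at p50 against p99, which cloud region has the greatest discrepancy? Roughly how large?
us-west-2: p50 ≈ 300, p99 ≈ 150 → gap ≈ 150. Next-largest (ap-southeast-2) is only ≈ 100.

us-west-2, ≈ 150 ms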